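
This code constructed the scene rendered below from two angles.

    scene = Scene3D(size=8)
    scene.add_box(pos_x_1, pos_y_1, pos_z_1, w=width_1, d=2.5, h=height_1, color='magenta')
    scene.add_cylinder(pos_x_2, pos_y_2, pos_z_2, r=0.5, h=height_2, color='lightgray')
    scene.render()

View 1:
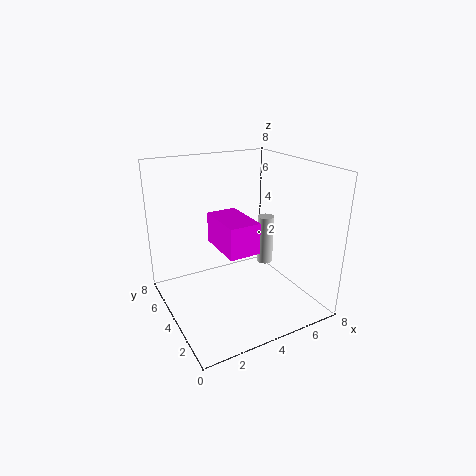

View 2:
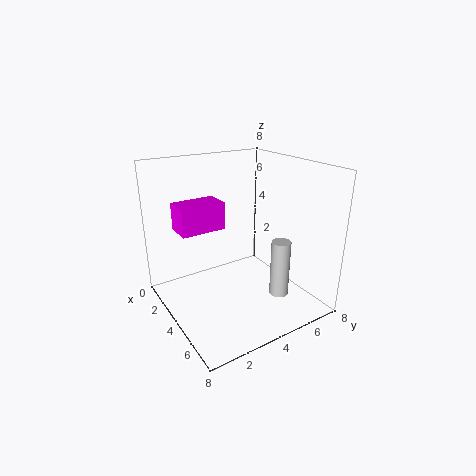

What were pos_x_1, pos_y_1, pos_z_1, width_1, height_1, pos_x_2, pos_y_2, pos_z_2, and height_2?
pos_x_1 = 2, pos_y_1 = 1, pos_z_1 = 4.5, width_1 = 1.5, height_1 = 1.5, pos_x_2 = 6.5, pos_y_2 = 5, pos_z_2 = 1.5, height_2 = 3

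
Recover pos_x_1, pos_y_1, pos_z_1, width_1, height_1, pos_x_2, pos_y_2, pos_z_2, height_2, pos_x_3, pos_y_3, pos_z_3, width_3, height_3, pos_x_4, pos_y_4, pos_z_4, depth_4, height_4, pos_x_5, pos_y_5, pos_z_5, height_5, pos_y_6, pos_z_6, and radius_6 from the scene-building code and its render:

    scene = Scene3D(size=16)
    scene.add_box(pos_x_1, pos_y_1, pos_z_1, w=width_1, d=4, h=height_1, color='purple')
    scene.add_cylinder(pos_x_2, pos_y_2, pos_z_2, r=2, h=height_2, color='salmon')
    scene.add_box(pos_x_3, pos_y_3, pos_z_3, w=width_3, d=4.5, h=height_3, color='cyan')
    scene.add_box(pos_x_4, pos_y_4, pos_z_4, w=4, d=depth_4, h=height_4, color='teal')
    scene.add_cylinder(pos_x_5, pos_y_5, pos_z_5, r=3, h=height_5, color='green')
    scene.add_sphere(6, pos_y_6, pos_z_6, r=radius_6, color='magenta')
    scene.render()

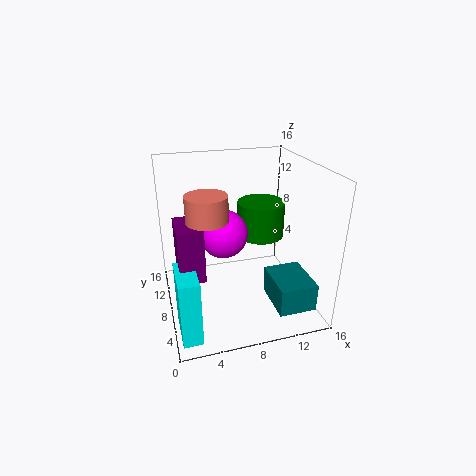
pos_x_1 = 1; pos_y_1 = 3.5; pos_z_1 = 6; width_1 = 2.5; height_1 = 5.5; pos_x_2 = 4; pos_y_2 = 4.5; pos_z_2 = 12; height_2 = 2.5; pos_x_3 = 0.5; pos_y_3 = 1; pos_z_3 = 0.5; width_3 = 2; height_3 = 7; pos_x_4 = 10.5; pos_y_4 = 1; pos_z_4 = 2; depth_4 = 5; height_4 = 3; pos_x_5 = 12.5; pos_y_5 = 13; pos_z_5 = 5.5; height_5 = 4.5; pos_y_6 = 6.5; pos_z_6 = 9.5; radius_6 = 2.5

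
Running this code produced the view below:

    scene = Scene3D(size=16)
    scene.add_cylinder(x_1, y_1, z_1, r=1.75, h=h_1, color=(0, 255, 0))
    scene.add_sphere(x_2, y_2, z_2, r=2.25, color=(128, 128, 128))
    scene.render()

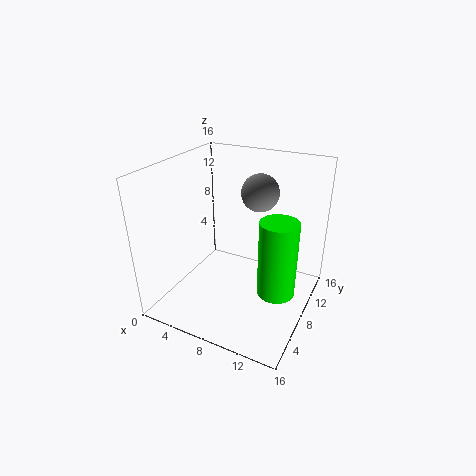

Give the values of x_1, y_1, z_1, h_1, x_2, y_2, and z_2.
x_1 = 14.25; y_1 = 3.5; z_1 = 6; h_1 = 7.25; x_2 = 8.5; y_2 = 12.75; z_2 = 11.75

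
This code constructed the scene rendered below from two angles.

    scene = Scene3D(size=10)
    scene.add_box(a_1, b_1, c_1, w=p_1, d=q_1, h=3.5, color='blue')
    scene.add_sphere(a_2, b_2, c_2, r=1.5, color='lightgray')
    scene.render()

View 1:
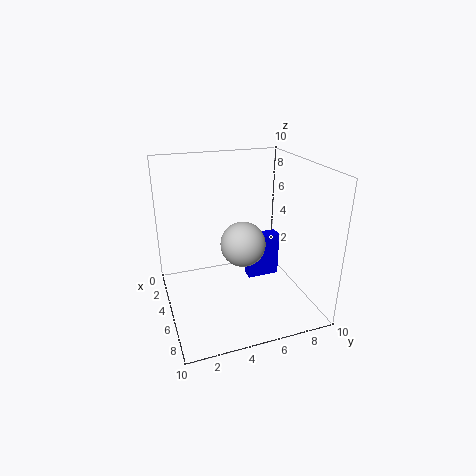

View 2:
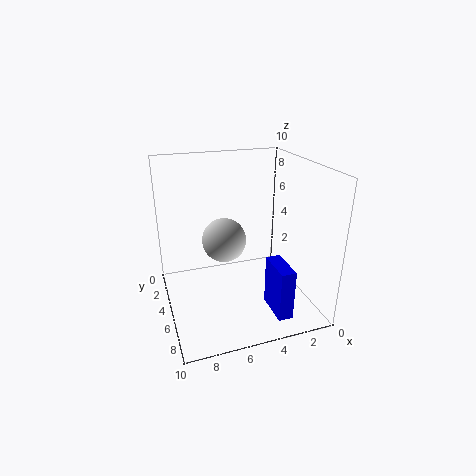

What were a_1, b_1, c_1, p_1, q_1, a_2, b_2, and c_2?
a_1 = 2.5; b_1 = 6.5; c_1 = 0.5; p_1 = 1; q_1 = 2.5; a_2 = 6; b_2 = 5; c_2 = 5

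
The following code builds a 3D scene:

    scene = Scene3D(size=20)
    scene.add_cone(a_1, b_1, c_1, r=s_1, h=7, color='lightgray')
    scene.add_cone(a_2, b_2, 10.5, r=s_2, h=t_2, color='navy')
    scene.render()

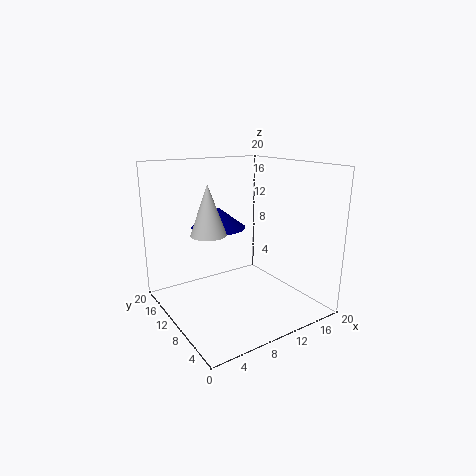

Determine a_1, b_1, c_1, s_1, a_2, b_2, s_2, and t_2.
a_1 = 6.5, b_1 = 12, c_1 = 10.5, s_1 = 2.5, a_2 = 9.5, b_2 = 14.5, s_2 = 4, t_2 = 3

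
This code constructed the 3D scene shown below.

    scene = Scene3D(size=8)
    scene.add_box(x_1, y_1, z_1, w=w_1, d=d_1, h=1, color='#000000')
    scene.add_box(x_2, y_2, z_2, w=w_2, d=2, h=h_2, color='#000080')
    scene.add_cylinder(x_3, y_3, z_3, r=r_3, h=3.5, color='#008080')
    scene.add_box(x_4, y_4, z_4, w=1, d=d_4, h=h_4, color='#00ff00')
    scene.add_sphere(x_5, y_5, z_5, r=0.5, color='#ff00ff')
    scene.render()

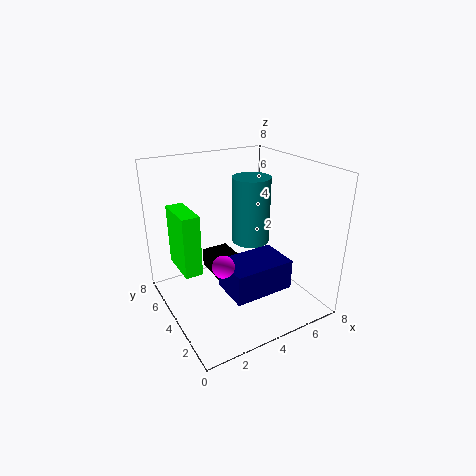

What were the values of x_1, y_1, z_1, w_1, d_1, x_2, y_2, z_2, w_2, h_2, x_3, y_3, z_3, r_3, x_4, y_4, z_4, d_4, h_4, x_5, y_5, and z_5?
x_1 = 2.5
y_1 = 3
z_1 = 2
w_1 = 1.5
d_1 = 2.5
x_2 = 2
y_2 = 0.5
z_2 = 2.5
w_2 = 3
h_2 = 1.5
x_3 = 4.5
y_3 = 3.5
z_3 = 4
r_3 = 1
x_4 = 1
y_4 = 4.5
z_4 = 2
d_4 = 2.5
h_4 = 3.5
x_5 = 1.5
y_5 = 1
z_5 = 4.5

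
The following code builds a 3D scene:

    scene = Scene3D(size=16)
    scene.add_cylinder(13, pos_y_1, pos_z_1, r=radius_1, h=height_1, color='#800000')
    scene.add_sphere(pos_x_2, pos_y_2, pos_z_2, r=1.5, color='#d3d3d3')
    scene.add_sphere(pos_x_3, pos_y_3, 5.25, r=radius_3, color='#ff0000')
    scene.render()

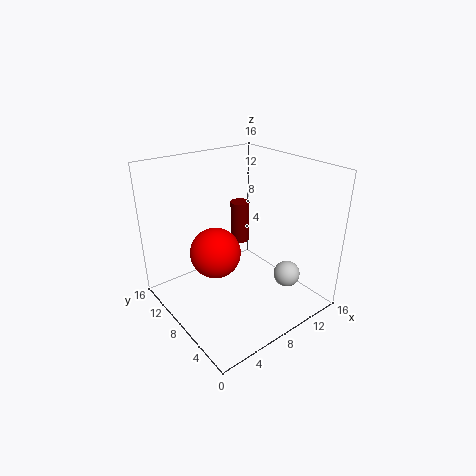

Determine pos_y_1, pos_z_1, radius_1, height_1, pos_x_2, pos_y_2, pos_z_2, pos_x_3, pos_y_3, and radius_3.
pos_y_1 = 14, pos_z_1 = 3.75, radius_1 = 1.25, height_1 = 5.5, pos_x_2 = 12.25, pos_y_2 = 4.25, pos_z_2 = 3.5, pos_x_3 = 6.75, pos_y_3 = 10.75, radius_3 = 3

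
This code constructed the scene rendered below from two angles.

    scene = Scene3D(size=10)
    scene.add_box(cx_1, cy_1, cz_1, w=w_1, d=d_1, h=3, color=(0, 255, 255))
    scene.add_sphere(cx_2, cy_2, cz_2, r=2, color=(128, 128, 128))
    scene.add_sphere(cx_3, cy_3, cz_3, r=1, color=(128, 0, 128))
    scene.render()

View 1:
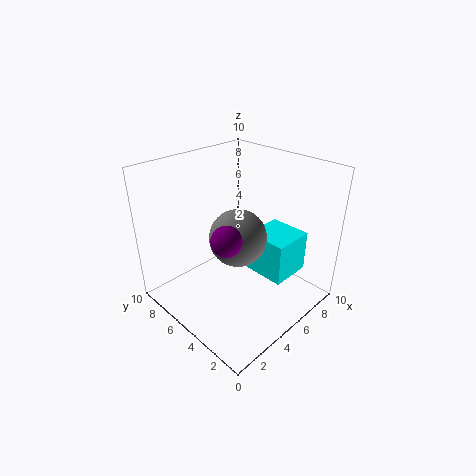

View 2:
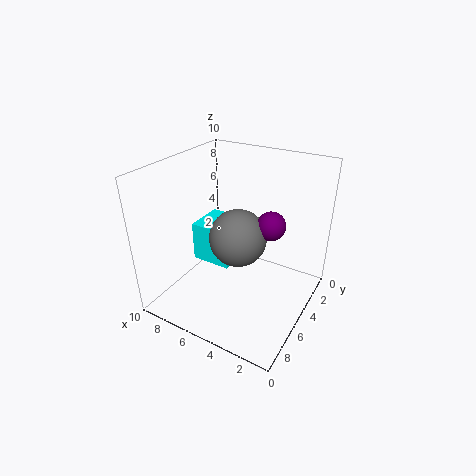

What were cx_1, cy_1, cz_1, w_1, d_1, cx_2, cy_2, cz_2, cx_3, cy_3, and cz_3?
cx_1 = 6
cy_1 = 2
cz_1 = 2
w_1 = 3
d_1 = 3
cx_2 = 5
cy_2 = 5
cz_2 = 5
cx_3 = 3
cy_3 = 4
cz_3 = 6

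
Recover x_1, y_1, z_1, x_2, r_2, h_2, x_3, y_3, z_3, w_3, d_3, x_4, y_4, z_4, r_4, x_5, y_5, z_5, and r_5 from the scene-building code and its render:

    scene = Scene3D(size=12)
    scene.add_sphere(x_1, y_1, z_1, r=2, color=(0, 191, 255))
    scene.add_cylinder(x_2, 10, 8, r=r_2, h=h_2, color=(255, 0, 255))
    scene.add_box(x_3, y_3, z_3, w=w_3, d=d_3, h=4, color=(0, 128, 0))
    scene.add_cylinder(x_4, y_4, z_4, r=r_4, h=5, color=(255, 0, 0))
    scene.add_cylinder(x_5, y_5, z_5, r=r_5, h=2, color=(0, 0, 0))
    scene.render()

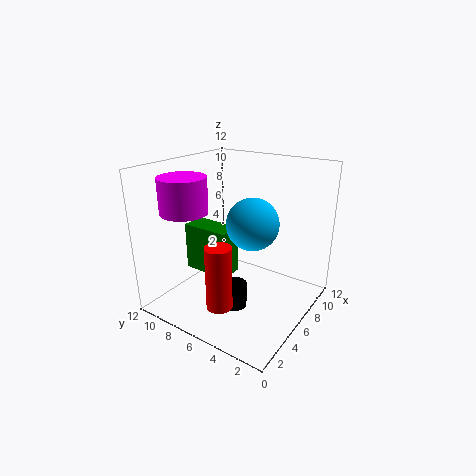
x_1 = 5
y_1 = 4
z_1 = 8
x_2 = 4
r_2 = 2
h_2 = 3
x_3 = 4
y_3 = 6
z_3 = 3
w_3 = 2
d_3 = 4
x_4 = 2
y_4 = 5
z_4 = 2
r_4 = 1
x_5 = 4
y_5 = 5
z_5 = 1
r_5 = 1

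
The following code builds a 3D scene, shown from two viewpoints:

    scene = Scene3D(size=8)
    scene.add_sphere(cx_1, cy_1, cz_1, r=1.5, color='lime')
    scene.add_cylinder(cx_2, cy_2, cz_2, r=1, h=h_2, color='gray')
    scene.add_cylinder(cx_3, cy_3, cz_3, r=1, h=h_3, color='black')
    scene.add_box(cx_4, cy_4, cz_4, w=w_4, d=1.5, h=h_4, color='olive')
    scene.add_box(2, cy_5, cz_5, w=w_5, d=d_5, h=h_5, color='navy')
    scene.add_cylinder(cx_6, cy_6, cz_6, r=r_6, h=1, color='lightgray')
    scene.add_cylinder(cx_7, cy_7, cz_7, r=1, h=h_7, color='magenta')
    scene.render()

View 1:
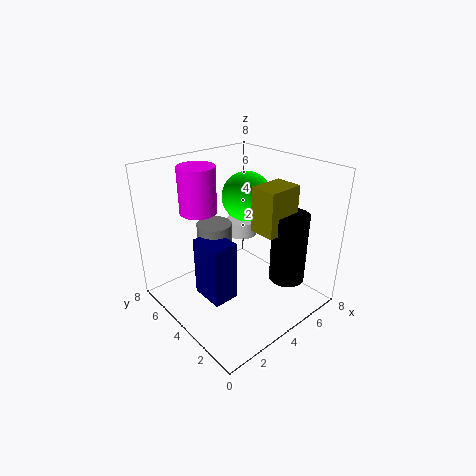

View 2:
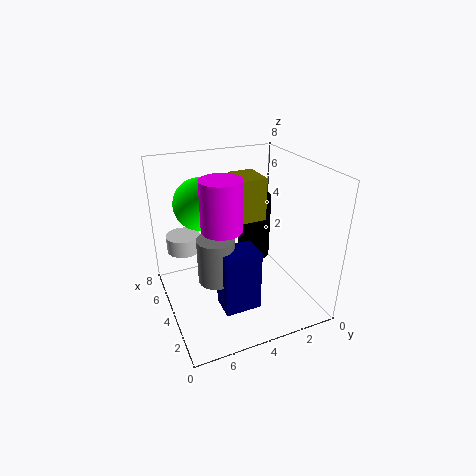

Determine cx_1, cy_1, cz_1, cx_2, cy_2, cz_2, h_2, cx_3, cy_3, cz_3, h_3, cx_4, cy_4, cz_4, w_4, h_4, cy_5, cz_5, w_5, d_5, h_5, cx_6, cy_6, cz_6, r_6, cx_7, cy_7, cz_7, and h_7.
cx_1 = 6, cy_1 = 5.5, cz_1 = 5.5, cx_2 = 3.5, cy_2 = 5.5, cz_2 = 2, h_2 = 2.5, cx_3 = 6, cy_3 = 2, cz_3 = 1.5, h_3 = 4, cx_4 = 4.5, cy_4 = 2, cz_4 = 4.5, w_4 = 2, h_4 = 2.5, cy_5 = 3.5, cz_5 = 0.5, w_5 = 1.5, d_5 = 2, h_5 = 3.5, cx_6 = 6.5, cy_6 = 6.5, cz_6 = 2.5, r_6 = 1, cx_7 = 2.5, cy_7 = 5.5, cz_7 = 5.5, h_7 = 2.5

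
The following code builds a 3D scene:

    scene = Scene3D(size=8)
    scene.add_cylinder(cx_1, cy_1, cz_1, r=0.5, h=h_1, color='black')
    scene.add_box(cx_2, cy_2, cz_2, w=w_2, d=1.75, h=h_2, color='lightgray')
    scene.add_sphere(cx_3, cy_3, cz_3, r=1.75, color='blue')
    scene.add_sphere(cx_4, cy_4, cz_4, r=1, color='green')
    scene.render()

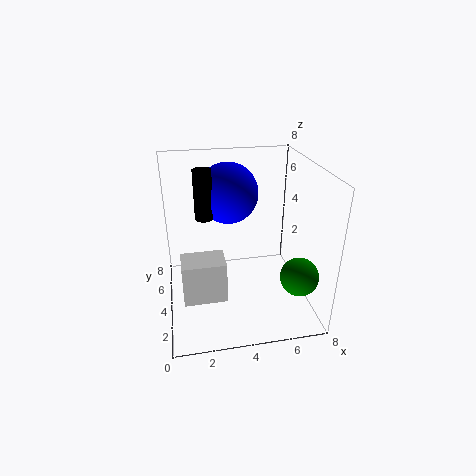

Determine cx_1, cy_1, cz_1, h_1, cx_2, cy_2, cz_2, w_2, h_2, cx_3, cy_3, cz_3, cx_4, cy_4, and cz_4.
cx_1 = 2.25; cy_1 = 4.75; cz_1 = 5; h_1 = 2.75; cx_2 = 0.75; cy_2 = 3.25; cz_2 = 0.25; w_2 = 2.5; h_2 = 2.5; cx_3 = 3.75; cy_3 = 5.75; cz_3 = 6; cx_4 = 6.75; cy_4 = 1.5; cz_4 = 2.75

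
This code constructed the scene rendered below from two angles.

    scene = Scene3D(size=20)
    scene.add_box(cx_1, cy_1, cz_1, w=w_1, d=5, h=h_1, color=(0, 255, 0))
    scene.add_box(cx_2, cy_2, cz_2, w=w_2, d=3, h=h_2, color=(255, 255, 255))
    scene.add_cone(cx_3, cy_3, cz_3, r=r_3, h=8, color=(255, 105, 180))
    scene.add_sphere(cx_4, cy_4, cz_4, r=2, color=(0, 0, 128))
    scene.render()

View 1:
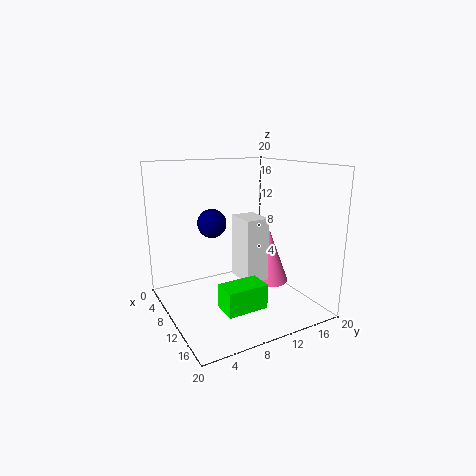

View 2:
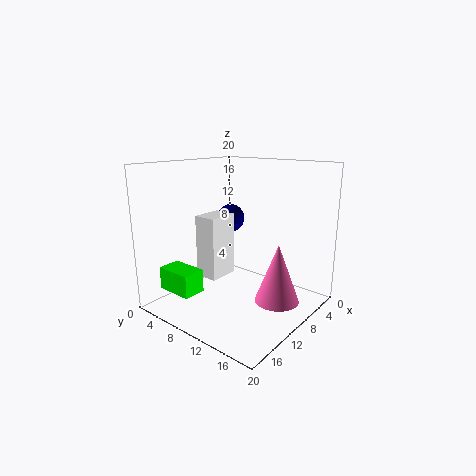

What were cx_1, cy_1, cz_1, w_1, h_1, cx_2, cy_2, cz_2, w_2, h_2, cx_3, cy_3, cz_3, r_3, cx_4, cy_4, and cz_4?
cx_1 = 16; cy_1 = 4; cz_1 = 4; w_1 = 3; h_1 = 3; cx_2 = 12; cy_2 = 8; cz_2 = 6; w_2 = 4; h_2 = 8; cx_3 = 9; cy_3 = 16; cz_3 = 2; r_3 = 3; cx_4 = 8; cy_4 = 7; cz_4 = 12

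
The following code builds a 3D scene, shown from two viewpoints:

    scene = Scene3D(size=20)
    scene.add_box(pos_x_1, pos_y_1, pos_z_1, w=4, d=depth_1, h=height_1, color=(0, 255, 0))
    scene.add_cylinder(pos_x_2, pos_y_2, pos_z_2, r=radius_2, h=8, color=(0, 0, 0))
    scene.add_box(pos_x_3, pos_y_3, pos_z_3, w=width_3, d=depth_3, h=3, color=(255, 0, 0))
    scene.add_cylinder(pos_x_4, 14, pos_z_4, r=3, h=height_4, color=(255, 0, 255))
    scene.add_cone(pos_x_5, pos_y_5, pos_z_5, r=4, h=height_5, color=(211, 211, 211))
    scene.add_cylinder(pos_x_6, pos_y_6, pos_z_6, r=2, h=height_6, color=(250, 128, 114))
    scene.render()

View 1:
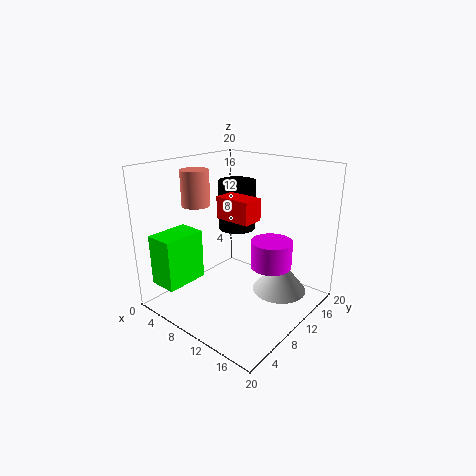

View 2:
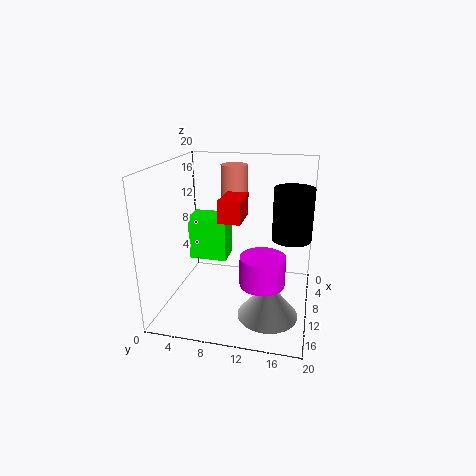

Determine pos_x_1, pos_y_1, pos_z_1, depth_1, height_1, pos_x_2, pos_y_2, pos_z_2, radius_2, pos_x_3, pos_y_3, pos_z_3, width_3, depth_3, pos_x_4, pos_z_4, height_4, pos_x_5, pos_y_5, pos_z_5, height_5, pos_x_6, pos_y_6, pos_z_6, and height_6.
pos_x_1 = 2; pos_y_1 = 1; pos_z_1 = 4; depth_1 = 6; height_1 = 7; pos_x_2 = 4; pos_y_2 = 17; pos_z_2 = 8; radius_2 = 3; pos_x_3 = 8; pos_y_3 = 8; pos_z_3 = 13; width_3 = 5; depth_3 = 3; pos_x_4 = 13; pos_z_4 = 5; height_4 = 4; pos_x_5 = 14; pos_y_5 = 15; pos_z_5 = 1; height_5 = 5; pos_x_6 = 4; pos_y_6 = 8; pos_z_6 = 14; height_6 = 5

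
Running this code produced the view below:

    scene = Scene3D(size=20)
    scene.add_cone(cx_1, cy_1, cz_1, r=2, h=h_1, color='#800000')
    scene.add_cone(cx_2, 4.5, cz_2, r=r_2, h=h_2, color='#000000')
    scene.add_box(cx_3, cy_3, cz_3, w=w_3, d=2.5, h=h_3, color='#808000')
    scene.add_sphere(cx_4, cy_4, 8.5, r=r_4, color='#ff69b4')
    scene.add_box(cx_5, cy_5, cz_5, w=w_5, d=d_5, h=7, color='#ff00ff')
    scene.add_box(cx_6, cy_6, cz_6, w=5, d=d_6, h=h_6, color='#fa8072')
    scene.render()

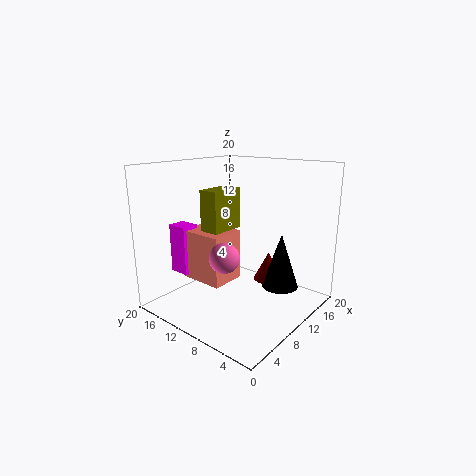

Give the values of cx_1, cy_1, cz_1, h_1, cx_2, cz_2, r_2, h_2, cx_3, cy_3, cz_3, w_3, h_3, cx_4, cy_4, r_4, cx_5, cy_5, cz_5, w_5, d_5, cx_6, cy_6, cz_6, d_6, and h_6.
cx_1 = 12.5
cy_1 = 6.5
cz_1 = 4
h_1 = 4
cx_2 = 12.5
cz_2 = 3.5
r_2 = 2.5
h_2 = 7.5
cx_3 = 3.5
cy_3 = 8
cz_3 = 12.5
w_3 = 4.5
h_3 = 5
cx_4 = 6
cy_4 = 9
r_4 = 2
cx_5 = 5
cy_5 = 15.5
cz_5 = 4.5
w_5 = 2.5
d_5 = 3
cx_6 = 5.5
cy_6 = 10
cz_6 = 4
d_6 = 6.5
h_6 = 7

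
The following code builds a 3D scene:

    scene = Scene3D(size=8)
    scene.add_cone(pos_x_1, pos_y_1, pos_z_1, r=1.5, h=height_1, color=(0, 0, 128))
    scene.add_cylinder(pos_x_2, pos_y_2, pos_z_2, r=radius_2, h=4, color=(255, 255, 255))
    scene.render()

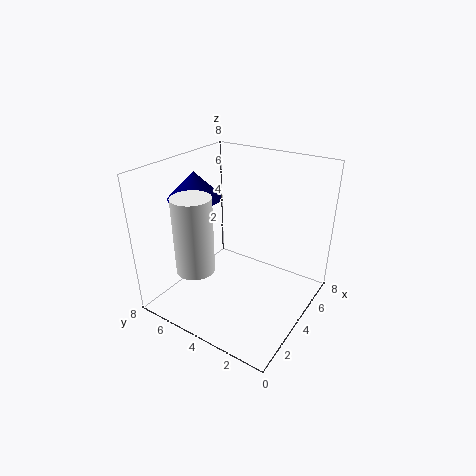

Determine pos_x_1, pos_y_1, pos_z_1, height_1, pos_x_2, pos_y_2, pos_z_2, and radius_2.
pos_x_1 = 3.5, pos_y_1 = 6.5, pos_z_1 = 6, height_1 = 1.5, pos_x_2 = 1.5, pos_y_2 = 5, pos_z_2 = 3, radius_2 = 1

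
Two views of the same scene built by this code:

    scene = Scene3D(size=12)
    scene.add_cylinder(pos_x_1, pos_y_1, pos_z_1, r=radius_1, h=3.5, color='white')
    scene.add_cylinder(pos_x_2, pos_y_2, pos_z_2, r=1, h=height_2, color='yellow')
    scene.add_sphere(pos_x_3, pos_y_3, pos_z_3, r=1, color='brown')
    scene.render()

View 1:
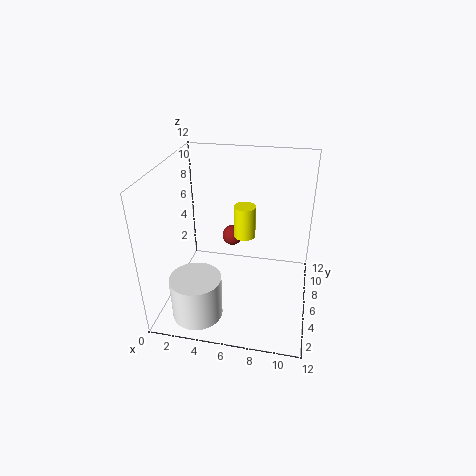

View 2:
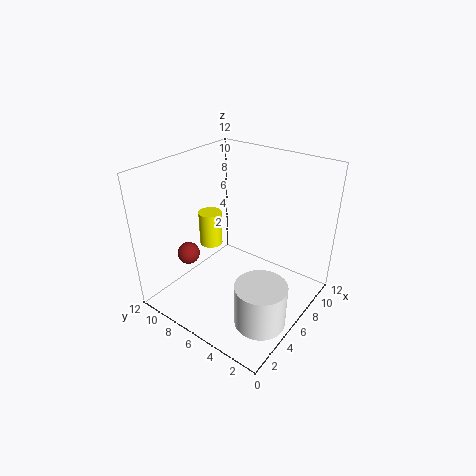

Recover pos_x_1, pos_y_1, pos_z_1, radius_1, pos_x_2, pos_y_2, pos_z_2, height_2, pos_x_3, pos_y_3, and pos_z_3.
pos_x_1 = 3.5, pos_y_1 = 2, pos_z_1 = 1, radius_1 = 2, pos_x_2 = 6, pos_y_2 = 9, pos_z_2 = 4.5, height_2 = 3, pos_x_3 = 4.5, pos_y_3 = 10.5, pos_z_3 = 3.5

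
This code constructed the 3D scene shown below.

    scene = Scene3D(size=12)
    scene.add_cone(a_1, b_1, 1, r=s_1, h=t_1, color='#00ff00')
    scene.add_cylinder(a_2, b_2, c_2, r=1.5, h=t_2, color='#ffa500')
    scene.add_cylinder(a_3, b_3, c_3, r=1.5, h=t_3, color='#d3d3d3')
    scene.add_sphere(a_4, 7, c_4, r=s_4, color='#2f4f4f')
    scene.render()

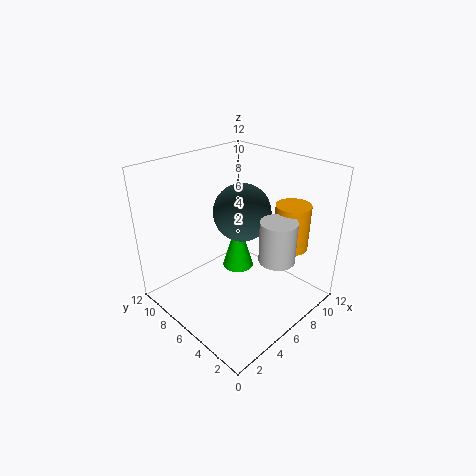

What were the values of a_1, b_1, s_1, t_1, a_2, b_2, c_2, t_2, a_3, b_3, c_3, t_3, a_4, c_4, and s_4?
a_1 = 8.5; b_1 = 8.5; s_1 = 1.5; t_1 = 5; a_2 = 10; b_2 = 3.5; c_2 = 4.5; t_2 = 4; a_3 = 7.5; b_3 = 3; c_3 = 4.5; t_3 = 3.5; a_4 = 7.5; c_4 = 7.5; s_4 = 2.5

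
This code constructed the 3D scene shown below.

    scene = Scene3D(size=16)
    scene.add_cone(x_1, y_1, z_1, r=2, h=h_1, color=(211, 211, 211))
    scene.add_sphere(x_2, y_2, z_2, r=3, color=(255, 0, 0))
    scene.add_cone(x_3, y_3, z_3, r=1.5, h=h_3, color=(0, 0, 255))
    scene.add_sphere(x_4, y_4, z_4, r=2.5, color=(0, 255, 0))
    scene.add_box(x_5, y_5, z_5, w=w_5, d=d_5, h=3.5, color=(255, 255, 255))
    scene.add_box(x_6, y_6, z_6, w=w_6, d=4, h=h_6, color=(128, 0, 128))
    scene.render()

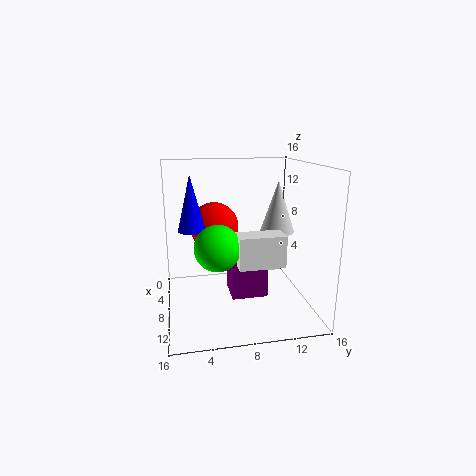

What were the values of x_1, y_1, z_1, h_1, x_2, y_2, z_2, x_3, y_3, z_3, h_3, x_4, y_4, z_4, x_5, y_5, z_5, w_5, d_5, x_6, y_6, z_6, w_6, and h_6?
x_1 = 6.5; y_1 = 13; z_1 = 8; h_1 = 6; x_2 = 3; y_2 = 6; z_2 = 8; x_3 = 7.5; y_3 = 3; z_3 = 9; h_3 = 6; x_4 = 9.5; y_4 = 5.5; z_4 = 7.5; x_5 = 9; y_5 = 7.5; z_5 = 5.5; w_5 = 2.5; d_5 = 5; x_6 = 6; y_6 = 7; z_6 = 1.5; w_6 = 4; h_6 = 4.5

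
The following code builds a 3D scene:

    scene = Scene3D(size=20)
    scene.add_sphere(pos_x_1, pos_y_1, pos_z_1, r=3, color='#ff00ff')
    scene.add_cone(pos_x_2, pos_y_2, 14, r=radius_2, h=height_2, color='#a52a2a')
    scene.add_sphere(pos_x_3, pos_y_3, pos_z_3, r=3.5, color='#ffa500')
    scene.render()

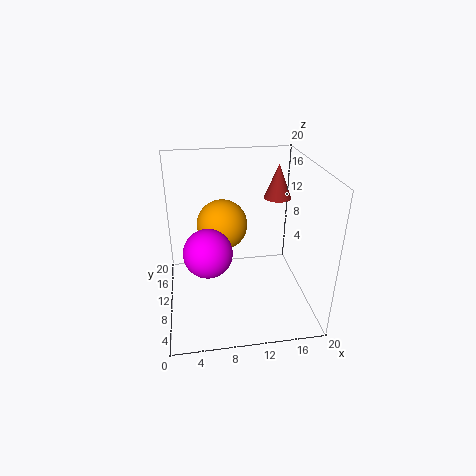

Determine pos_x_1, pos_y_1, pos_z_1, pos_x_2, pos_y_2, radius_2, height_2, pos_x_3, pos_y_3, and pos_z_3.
pos_x_1 = 5.5, pos_y_1 = 5, pos_z_1 = 11, pos_x_2 = 16.5, pos_y_2 = 14, radius_2 = 2, height_2 = 5, pos_x_3 = 8, pos_y_3 = 11.5, pos_z_3 = 11.5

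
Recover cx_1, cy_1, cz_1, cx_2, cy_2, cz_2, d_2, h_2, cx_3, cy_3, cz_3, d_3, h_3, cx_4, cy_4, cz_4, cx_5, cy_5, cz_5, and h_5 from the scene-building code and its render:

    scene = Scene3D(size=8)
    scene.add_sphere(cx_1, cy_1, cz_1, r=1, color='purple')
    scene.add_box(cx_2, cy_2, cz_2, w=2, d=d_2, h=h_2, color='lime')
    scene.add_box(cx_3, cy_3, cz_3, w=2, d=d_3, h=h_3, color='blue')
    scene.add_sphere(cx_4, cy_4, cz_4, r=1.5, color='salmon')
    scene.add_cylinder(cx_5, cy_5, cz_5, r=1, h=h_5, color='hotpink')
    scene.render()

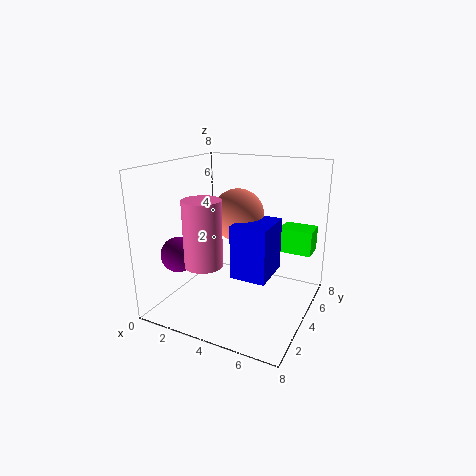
cx_1 = 1
cy_1 = 2.5
cz_1 = 3
cx_2 = 5.5
cy_2 = 6.5
cz_2 = 2.5
d_2 = 1.5
h_2 = 1.5
cx_3 = 4
cy_3 = 3
cz_3 = 2
d_3 = 2.5
h_3 = 3
cx_4 = 3.5
cy_4 = 5
cz_4 = 5
cx_5 = 3
cy_5 = 2
cz_5 = 3
h_5 = 3.5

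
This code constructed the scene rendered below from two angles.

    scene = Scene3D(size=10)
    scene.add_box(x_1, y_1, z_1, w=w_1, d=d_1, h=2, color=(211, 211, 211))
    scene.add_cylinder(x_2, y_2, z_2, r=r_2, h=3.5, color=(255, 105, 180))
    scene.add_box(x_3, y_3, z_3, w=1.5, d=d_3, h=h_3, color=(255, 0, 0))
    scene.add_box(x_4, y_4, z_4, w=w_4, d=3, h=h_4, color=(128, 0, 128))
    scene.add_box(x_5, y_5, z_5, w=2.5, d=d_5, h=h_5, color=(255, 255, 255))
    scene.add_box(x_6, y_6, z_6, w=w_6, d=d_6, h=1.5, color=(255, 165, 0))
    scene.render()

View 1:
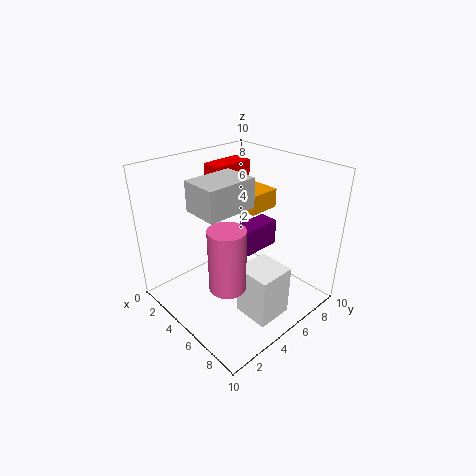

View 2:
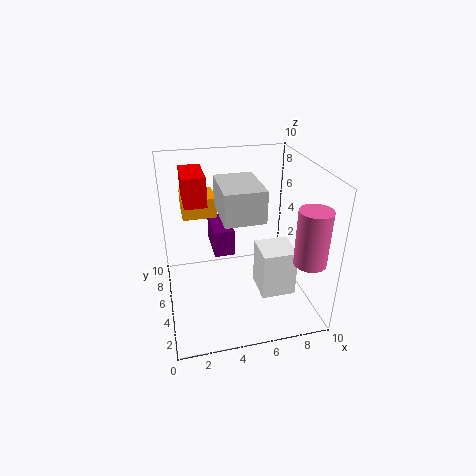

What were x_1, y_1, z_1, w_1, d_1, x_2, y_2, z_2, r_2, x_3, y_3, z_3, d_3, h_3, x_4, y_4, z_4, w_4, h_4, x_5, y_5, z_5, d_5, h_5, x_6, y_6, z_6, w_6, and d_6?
x_1 = 3.5; y_1 = 2; z_1 = 7.5; w_1 = 2.5; d_1 = 3.5; x_2 = 8.5; y_2 = 1; z_2 = 5; r_2 = 1; x_3 = 1.5; y_3 = 5; z_3 = 7.5; d_3 = 3; h_3 = 2; x_4 = 3.5; y_4 = 6; z_4 = 3; w_4 = 1.5; h_4 = 2; x_5 = 6.5; y_5 = 3.5; z_5 = 0.5; d_5 = 2.5; h_5 = 3.5; x_6 = 1.5; y_6 = 7.5; z_6 = 5.5; w_6 = 2.5; d_6 = 2.5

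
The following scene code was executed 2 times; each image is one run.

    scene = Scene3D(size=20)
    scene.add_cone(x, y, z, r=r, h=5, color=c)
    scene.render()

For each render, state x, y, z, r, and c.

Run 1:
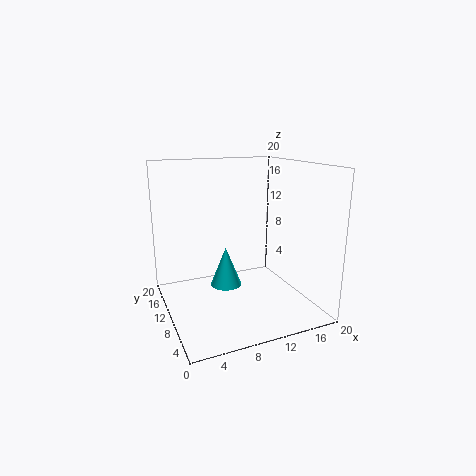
x = 7; y = 7; z = 5; r = 2; c = 'cyan'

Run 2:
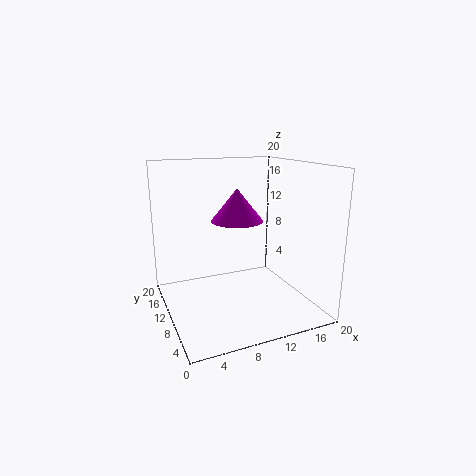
x = 12; y = 15; z = 11; r = 4; c = 'magenta'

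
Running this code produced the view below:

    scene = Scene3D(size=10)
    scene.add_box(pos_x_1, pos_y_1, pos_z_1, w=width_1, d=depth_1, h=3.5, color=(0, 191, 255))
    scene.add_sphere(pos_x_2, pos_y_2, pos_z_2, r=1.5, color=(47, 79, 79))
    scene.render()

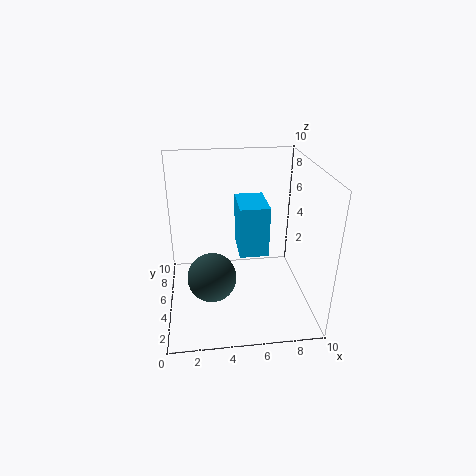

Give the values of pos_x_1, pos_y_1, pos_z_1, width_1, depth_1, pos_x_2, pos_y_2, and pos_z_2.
pos_x_1 = 5; pos_y_1 = 4; pos_z_1 = 4; width_1 = 2; depth_1 = 3; pos_x_2 = 3; pos_y_2 = 2; pos_z_2 = 4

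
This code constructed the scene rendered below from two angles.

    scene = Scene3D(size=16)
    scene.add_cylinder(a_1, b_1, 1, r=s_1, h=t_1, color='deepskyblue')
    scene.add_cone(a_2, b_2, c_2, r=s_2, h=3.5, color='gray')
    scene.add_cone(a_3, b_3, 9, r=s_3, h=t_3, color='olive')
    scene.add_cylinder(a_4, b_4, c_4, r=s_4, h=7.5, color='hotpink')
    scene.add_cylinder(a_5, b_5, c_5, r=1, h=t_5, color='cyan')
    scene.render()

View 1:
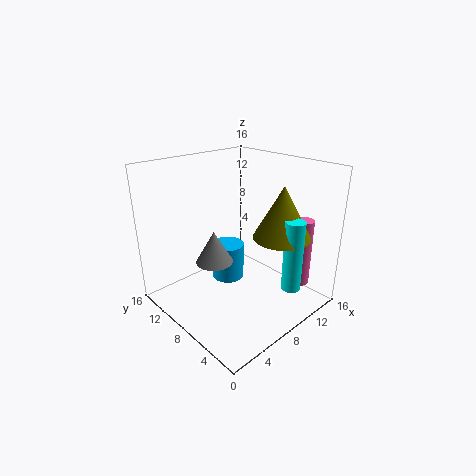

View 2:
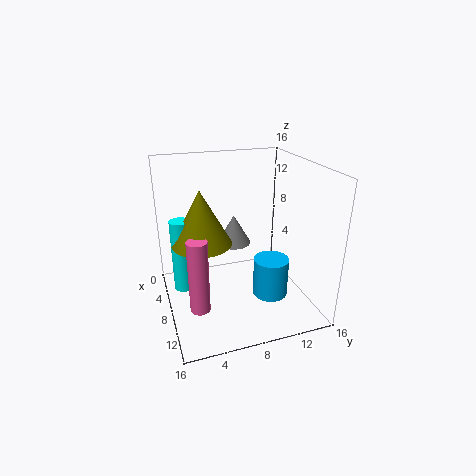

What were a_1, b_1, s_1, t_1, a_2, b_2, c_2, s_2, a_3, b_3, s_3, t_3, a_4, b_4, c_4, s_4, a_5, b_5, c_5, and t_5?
a_1 = 9.5
b_1 = 11.5
s_1 = 2
t_1 = 4.5
a_2 = 5
b_2 = 8.5
c_2 = 6
s_2 = 2
a_3 = 10
b_3 = 3.5
s_3 = 3
t_3 = 5.5
a_4 = 12.5
b_4 = 2.5
c_4 = 3
s_4 = 1
a_5 = 9.5
b_5 = 1.5
c_5 = 4
t_5 = 7.5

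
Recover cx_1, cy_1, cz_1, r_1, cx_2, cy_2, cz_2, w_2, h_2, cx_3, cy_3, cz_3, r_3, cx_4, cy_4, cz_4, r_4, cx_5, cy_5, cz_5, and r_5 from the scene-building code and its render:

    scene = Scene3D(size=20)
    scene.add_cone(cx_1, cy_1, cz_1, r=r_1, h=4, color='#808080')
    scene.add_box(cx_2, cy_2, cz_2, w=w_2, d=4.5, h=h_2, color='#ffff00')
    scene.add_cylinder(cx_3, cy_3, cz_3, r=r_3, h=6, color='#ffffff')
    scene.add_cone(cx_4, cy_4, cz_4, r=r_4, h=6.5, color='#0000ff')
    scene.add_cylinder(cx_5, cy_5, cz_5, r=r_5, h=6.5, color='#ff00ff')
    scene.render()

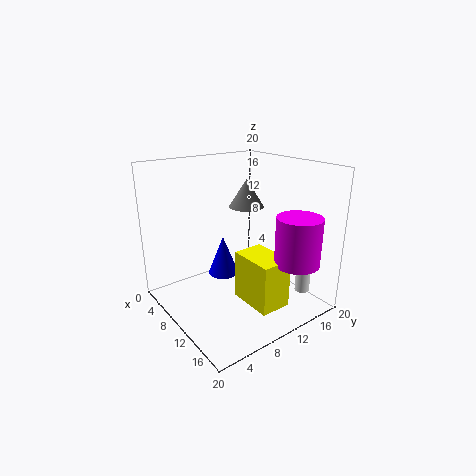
cx_1 = 8
cy_1 = 13
cz_1 = 13.5
r_1 = 2.5
cx_2 = 10
cy_2 = 9.5
cz_2 = 1
w_2 = 6.5
h_2 = 7
cx_3 = 17
cy_3 = 16
cz_3 = 3
r_3 = 1
cx_4 = 2.5
cy_4 = 12.5
cz_4 = 0.5
r_4 = 2.5
cx_5 = 17
cy_5 = 14.5
cz_5 = 7.5
r_5 = 3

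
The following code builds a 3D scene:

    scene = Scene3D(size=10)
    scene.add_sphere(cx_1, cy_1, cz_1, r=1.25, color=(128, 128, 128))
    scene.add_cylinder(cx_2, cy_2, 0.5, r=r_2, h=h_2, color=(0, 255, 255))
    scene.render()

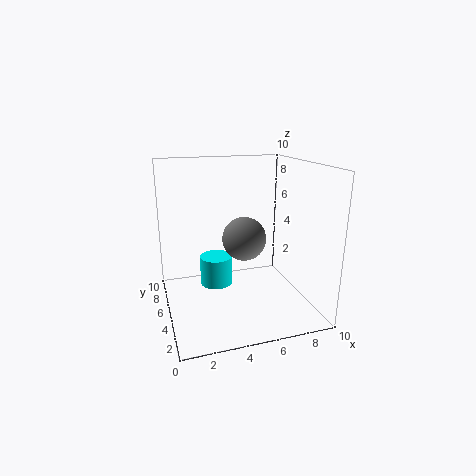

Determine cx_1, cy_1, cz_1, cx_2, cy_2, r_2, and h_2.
cx_1 = 4.25; cy_1 = 1.5; cz_1 = 6.25; cx_2 = 4; cy_2 = 7.5; r_2 = 1.25; h_2 = 2.25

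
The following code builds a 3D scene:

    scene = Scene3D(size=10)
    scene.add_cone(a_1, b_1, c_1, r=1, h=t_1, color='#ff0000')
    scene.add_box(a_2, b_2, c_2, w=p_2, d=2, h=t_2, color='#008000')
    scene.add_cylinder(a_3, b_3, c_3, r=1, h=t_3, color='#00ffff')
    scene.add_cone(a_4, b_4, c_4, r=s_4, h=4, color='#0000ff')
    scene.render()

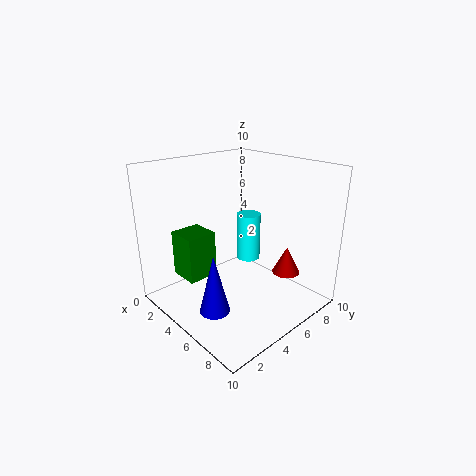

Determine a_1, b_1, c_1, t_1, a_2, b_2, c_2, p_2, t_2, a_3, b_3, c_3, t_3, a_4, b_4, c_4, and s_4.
a_1 = 7
b_1 = 8
c_1 = 2
t_1 = 2
a_2 = 3
b_2 = 1
c_2 = 3
p_2 = 2
t_2 = 3
a_3 = 2
b_3 = 9
c_3 = 1
t_3 = 4
a_4 = 6
b_4 = 2
c_4 = 1
s_4 = 1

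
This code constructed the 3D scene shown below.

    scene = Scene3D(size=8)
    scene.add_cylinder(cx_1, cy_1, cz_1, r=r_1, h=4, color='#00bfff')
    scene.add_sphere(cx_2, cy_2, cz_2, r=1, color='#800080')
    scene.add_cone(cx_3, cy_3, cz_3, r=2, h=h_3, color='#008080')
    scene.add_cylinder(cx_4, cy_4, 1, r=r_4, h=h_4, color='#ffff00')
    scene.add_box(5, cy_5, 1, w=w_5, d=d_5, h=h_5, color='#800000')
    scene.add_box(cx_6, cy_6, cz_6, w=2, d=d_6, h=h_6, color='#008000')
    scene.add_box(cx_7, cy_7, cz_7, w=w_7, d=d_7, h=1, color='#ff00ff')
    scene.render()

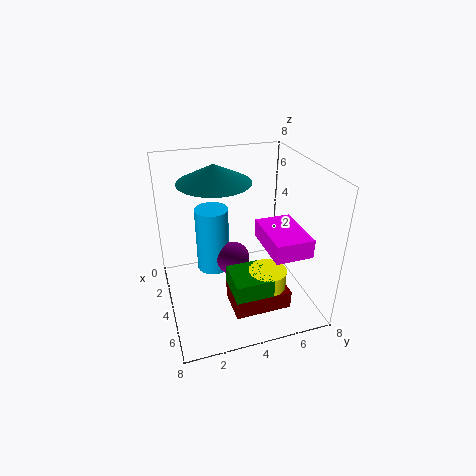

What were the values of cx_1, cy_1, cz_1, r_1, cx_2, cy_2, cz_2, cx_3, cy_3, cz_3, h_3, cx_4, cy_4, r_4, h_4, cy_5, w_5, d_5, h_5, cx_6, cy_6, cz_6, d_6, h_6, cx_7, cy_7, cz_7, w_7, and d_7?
cx_1 = 2; cy_1 = 3; cz_1 = 1; r_1 = 1; cx_2 = 3; cy_2 = 4; cz_2 = 2; cx_3 = 3; cy_3 = 3; cz_3 = 7; h_3 = 1; cx_4 = 6; cy_4 = 5; r_4 = 1; h_4 = 2; cy_5 = 3; w_5 = 2; d_5 = 3; h_5 = 1; cx_6 = 5; cy_6 = 3; cz_6 = 2; d_6 = 2; h_6 = 1; cx_7 = 4; cy_7 = 5; cz_7 = 4; w_7 = 3; d_7 = 2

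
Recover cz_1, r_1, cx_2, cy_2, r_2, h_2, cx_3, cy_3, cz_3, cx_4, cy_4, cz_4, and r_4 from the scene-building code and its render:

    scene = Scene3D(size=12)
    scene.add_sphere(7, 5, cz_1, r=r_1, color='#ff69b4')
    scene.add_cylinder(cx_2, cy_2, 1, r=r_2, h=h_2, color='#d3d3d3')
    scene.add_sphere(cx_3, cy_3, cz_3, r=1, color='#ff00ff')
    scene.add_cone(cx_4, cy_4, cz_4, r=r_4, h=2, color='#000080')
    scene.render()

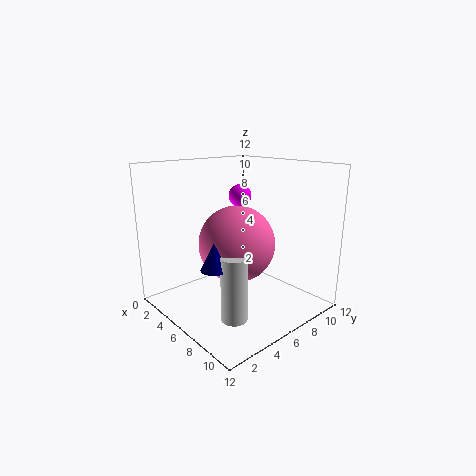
cz_1 = 6
r_1 = 3
cx_2 = 9
cy_2 = 3
r_2 = 1
h_2 = 5
cx_3 = 4
cy_3 = 8
cz_3 = 9
cx_4 = 8
cy_4 = 2
cz_4 = 5
r_4 = 1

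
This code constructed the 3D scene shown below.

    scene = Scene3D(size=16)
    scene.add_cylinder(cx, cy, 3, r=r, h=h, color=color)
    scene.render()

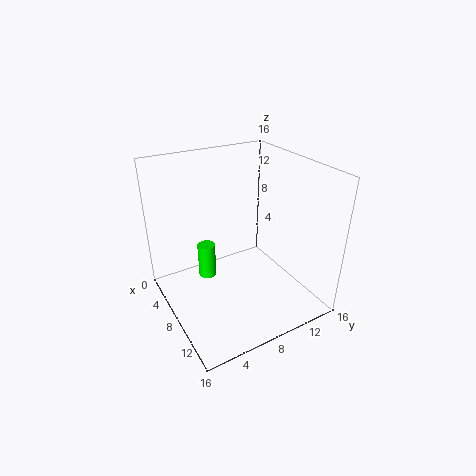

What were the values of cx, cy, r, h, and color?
cx = 6
cy = 5
r = 1
h = 4
color = 'lime'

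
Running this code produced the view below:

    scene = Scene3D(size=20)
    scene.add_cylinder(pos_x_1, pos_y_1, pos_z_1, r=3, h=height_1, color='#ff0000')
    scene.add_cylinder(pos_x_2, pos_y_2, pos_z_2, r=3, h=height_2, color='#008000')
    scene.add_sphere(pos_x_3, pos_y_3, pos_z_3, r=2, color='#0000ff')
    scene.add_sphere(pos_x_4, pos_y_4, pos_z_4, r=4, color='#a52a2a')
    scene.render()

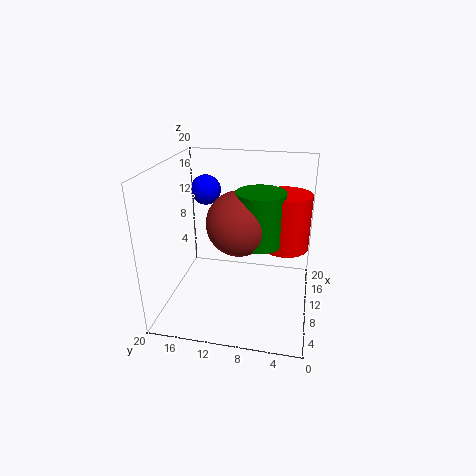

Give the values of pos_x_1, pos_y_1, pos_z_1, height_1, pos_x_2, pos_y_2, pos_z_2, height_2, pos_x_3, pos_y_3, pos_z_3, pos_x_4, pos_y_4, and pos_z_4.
pos_x_1 = 8, pos_y_1 = 3.5, pos_z_1 = 10.5, height_1 = 7, pos_x_2 = 6.5, pos_y_2 = 6.5, pos_z_2 = 11.5, height_2 = 6.5, pos_x_3 = 10.5, pos_y_3 = 14.5, pos_z_3 = 16.5, pos_x_4 = 6, pos_y_4 = 9, pos_z_4 = 14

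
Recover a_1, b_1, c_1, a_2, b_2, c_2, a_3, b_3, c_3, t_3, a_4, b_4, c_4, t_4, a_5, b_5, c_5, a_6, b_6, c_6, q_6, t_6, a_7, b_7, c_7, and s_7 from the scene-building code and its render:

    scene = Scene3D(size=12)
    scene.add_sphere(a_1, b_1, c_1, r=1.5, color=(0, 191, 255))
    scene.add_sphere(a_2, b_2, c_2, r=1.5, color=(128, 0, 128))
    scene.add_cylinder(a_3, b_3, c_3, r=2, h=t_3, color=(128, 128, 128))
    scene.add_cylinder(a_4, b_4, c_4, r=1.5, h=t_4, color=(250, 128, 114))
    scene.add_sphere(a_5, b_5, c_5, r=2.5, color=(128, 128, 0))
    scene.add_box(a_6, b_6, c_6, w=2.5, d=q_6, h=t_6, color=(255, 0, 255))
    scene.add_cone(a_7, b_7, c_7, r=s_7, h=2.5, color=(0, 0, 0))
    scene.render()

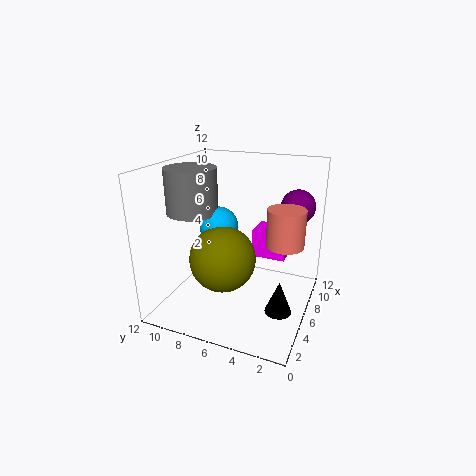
a_1 = 4.5
b_1 = 7
c_1 = 7.5
a_2 = 10
b_2 = 2
c_2 = 8
a_3 = 4
b_3 = 9
c_3 = 8.5
t_3 = 3.5
a_4 = 6
b_4 = 2
c_4 = 6
t_4 = 3
a_5 = 3
b_5 = 6
c_5 = 5.5
a_6 = 8
b_6 = 2.5
c_6 = 3.5
q_6 = 3
t_6 = 2.5
a_7 = 3
b_7 = 1.5
c_7 = 2
s_7 = 1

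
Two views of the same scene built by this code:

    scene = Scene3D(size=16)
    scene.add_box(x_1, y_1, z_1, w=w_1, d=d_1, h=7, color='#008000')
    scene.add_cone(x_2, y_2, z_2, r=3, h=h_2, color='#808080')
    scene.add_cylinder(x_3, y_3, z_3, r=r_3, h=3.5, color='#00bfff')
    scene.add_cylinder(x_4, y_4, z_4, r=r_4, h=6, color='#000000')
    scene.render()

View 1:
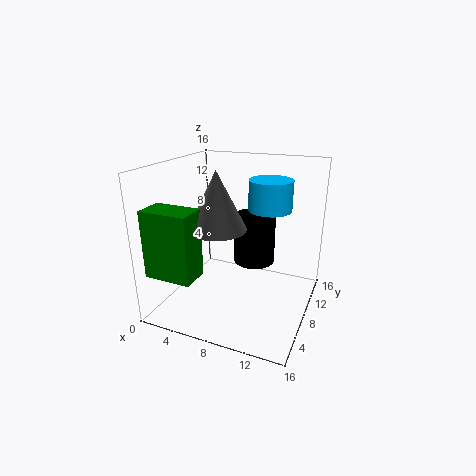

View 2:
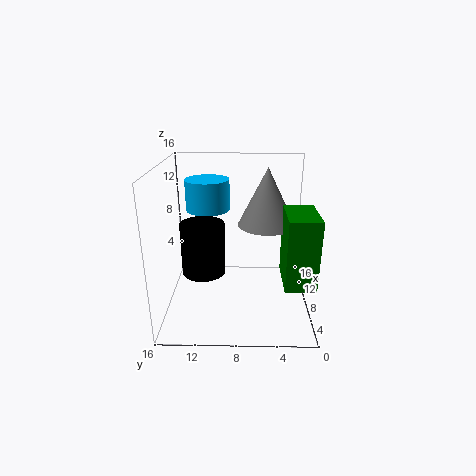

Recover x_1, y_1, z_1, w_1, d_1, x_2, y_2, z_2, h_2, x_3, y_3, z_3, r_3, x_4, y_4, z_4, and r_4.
x_1 = 1
y_1 = 0.5
z_1 = 5.5
w_1 = 5
d_1 = 3
x_2 = 7
y_2 = 5
z_2 = 10
h_2 = 6
x_3 = 10.5
y_3 = 11.5
z_3 = 10.5
r_3 = 2.5
x_4 = 8.5
y_4 = 12
z_4 = 3.5
r_4 = 2.5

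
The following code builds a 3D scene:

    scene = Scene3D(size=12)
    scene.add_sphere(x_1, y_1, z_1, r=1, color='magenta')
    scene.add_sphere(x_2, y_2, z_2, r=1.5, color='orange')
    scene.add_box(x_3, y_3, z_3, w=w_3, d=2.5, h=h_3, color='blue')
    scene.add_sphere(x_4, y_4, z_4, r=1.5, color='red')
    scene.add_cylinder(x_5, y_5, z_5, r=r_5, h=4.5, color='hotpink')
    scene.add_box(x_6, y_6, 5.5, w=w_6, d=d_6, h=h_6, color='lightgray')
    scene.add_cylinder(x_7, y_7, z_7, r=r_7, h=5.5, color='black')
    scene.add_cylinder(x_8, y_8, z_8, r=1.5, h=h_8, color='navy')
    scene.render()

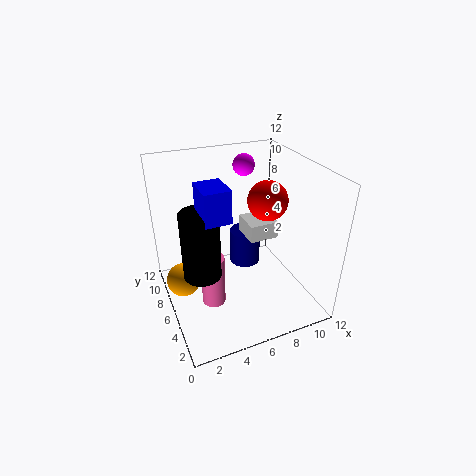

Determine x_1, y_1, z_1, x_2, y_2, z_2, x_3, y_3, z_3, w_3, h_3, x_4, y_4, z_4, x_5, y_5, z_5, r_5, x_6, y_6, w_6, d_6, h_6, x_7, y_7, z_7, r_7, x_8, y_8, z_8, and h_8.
x_1 = 8.5
y_1 = 10.5
z_1 = 10.5
x_2 = 1.5
y_2 = 8
z_2 = 1.5
x_3 = 2.5
y_3 = 3.5
z_3 = 9
w_3 = 2
h_3 = 2.5
x_4 = 7.5
y_4 = 4
z_4 = 10
x_5 = 3.5
y_5 = 5.5
z_5 = 0.5
r_5 = 1
x_6 = 7
y_6 = 5.5
w_6 = 2.5
d_6 = 2.5
h_6 = 1.5
x_7 = 2.5
y_7 = 5
z_7 = 4
r_7 = 1.5
x_8 = 8.5
y_8 = 10
z_8 = 0.5
h_8 = 3.5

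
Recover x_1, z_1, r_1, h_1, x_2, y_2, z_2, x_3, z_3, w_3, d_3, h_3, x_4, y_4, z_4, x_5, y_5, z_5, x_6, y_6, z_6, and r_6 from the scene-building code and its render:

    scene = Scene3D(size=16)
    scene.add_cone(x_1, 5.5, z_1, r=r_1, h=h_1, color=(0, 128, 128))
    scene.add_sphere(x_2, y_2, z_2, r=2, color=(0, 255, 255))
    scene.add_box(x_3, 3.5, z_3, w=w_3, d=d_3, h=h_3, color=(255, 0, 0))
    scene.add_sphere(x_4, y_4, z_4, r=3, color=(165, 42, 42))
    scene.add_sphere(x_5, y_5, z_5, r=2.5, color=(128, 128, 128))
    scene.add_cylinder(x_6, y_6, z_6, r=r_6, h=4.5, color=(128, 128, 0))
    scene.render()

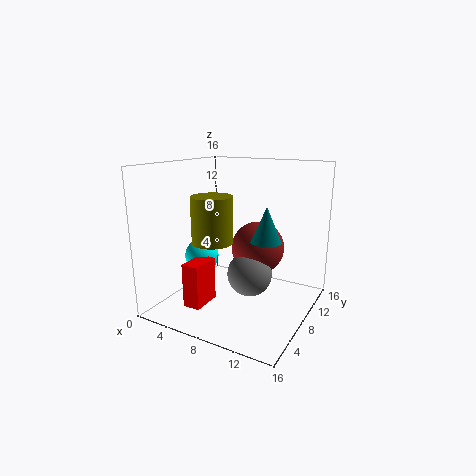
x_1 = 12.5, z_1 = 9, r_1 = 1.5, h_1 = 3.5, x_2 = 3, y_2 = 8, z_2 = 5, x_3 = 3.5, z_3 = 0.5, w_3 = 2, d_3 = 3.5, h_3 = 5, x_4 = 9.5, y_4 = 10, z_4 = 6.5, x_5 = 9.5, y_5 = 8, z_5 = 4, x_6 = 8, y_6 = 3, z_6 = 9, r_6 = 2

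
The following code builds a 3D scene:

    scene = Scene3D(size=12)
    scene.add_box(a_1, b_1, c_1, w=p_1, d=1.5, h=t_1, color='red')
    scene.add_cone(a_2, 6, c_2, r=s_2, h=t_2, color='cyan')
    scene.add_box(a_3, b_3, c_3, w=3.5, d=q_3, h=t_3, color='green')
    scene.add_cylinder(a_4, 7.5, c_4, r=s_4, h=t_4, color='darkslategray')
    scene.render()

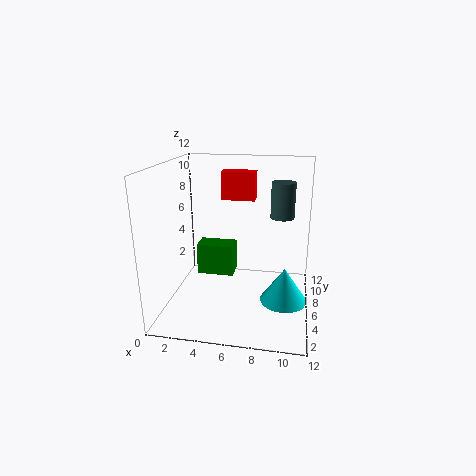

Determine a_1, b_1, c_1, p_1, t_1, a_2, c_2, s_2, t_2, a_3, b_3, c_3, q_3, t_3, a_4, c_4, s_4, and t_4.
a_1 = 4; b_1 = 8.5; c_1 = 8.5; p_1 = 3; t_1 = 2.5; a_2 = 10; c_2 = 0.5; s_2 = 2; t_2 = 3; a_3 = 1.5; b_3 = 8.5; c_3 = 1; q_3 = 2; t_3 = 3; a_4 = 9.5; c_4 = 7.5; s_4 = 1; t_4 = 3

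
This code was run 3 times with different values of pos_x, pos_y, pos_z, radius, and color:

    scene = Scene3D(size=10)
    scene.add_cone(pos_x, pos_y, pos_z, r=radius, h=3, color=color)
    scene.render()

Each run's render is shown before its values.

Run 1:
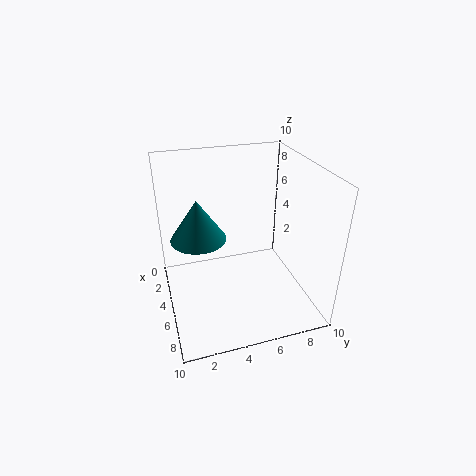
pos_x = 3.5
pos_y = 2.5
pos_z = 4.5
radius = 2
color = 'teal'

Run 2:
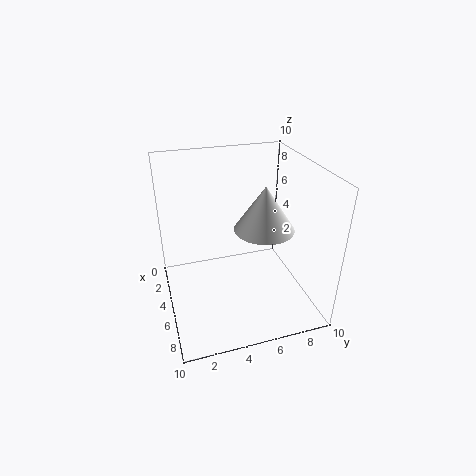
pos_x = 6
pos_y = 6.5
pos_z = 6
radius = 2
color = 'white'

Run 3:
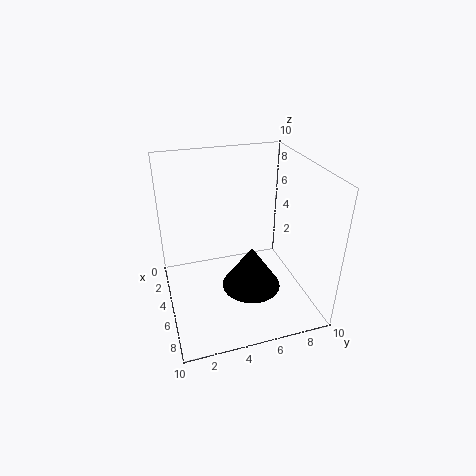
pos_x = 6.5
pos_y = 5.5
pos_z = 2
radius = 2
color = 'black'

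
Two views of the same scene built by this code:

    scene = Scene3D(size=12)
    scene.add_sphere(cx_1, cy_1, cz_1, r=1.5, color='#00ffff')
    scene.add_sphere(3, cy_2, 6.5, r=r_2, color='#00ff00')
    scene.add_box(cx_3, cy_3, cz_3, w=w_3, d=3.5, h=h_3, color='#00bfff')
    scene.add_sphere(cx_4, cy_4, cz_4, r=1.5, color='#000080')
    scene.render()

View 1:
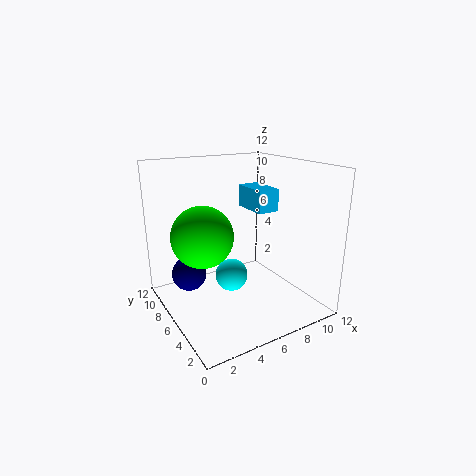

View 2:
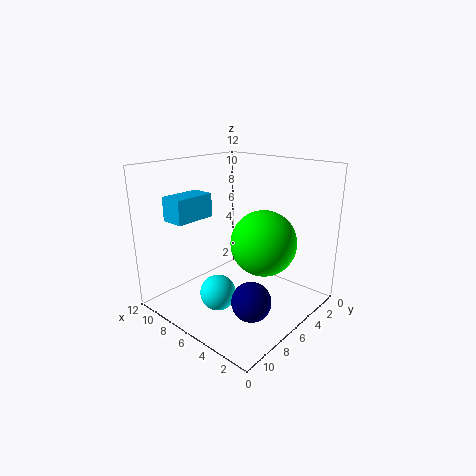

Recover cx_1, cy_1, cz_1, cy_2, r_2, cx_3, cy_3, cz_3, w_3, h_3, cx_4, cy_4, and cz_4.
cx_1 = 6.5
cy_1 = 8
cz_1 = 1.5
cy_2 = 6.5
r_2 = 2.5
cx_3 = 8.5
cy_3 = 6.5
cz_3 = 7.5
w_3 = 2
h_3 = 2
cx_4 = 2.5
cy_4 = 8.5
cz_4 = 2.5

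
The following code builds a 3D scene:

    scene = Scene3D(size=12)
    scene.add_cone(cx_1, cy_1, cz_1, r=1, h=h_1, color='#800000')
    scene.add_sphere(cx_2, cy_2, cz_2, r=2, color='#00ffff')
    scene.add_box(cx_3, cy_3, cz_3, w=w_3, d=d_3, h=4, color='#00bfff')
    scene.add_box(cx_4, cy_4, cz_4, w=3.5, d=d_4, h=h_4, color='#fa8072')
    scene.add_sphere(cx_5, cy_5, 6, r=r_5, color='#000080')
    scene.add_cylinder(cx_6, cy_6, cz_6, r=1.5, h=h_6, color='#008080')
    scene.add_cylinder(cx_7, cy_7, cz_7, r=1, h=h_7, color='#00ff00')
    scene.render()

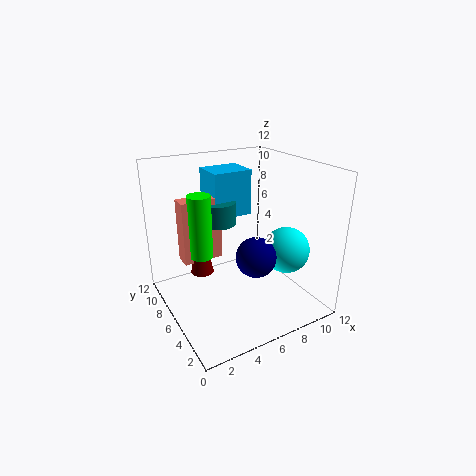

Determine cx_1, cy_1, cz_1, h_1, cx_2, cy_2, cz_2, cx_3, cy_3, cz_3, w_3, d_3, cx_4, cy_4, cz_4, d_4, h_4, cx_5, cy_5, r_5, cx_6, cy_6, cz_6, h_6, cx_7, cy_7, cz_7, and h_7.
cx_1 = 3.5
cy_1 = 8
cz_1 = 2.5
h_1 = 5
cx_2 = 10
cy_2 = 4.5
cz_2 = 4.5
cx_3 = 5
cy_3 = 8
cz_3 = 7
w_3 = 3.5
d_3 = 3
cx_4 = 2
cy_4 = 8
cz_4 = 3.5
d_4 = 1.5
h_4 = 5.5
cx_5 = 5.5
cy_5 = 2.5
r_5 = 1.5
cx_6 = 5.5
cy_6 = 8.5
cz_6 = 6.5
h_6 = 2
cx_7 = 3.5
cy_7 = 8
cz_7 = 4
h_7 = 5.5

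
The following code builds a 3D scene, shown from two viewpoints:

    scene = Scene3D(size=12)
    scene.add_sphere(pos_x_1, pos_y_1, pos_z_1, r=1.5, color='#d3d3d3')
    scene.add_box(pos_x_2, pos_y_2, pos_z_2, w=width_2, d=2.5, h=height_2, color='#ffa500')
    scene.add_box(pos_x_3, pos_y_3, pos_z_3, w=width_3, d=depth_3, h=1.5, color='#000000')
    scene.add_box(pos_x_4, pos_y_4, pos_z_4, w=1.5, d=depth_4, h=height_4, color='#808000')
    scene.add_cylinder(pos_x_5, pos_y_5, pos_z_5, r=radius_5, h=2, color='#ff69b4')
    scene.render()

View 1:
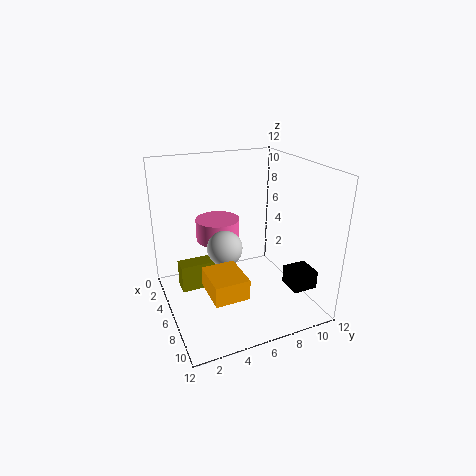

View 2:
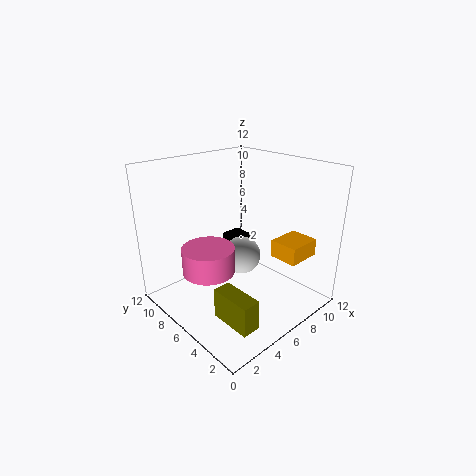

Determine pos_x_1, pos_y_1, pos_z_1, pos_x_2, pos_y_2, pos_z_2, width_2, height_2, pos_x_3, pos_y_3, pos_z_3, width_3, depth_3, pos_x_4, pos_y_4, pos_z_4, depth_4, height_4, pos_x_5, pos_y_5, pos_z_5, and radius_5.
pos_x_1 = 5.5; pos_y_1 = 5; pos_z_1 = 5; pos_x_2 = 8.5; pos_y_2 = 2; pos_z_2 = 4; width_2 = 3; height_2 = 1.5; pos_x_3 = 8.5; pos_y_3 = 9; pos_z_3 = 2.5; width_3 = 2; depth_3 = 2; pos_x_4 = 2.5; pos_y_4 = 1.5; pos_z_4 = 0.5; depth_4 = 3.5; height_4 = 2.5; pos_x_5 = 2.5; pos_y_5 = 5.5; pos_z_5 = 4.5; radius_5 = 2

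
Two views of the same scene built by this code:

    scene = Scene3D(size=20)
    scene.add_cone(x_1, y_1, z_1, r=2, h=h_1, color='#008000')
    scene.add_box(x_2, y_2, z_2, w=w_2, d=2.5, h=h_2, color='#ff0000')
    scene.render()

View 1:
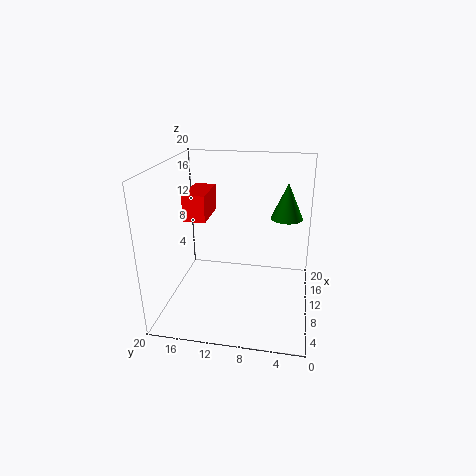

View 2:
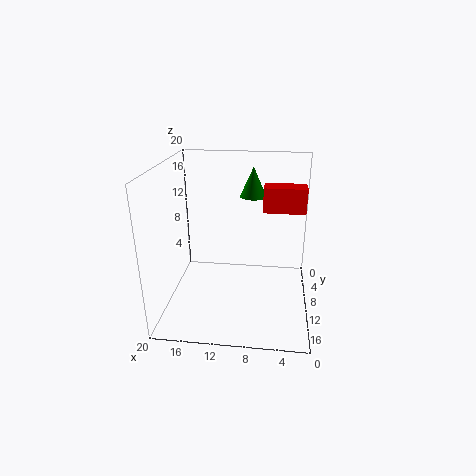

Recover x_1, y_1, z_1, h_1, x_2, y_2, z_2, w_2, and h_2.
x_1 = 8.5
y_1 = 3.5
z_1 = 14
h_1 = 4.5
x_2 = 1.5
y_2 = 12
z_2 = 15.5
w_2 = 5
h_2 = 3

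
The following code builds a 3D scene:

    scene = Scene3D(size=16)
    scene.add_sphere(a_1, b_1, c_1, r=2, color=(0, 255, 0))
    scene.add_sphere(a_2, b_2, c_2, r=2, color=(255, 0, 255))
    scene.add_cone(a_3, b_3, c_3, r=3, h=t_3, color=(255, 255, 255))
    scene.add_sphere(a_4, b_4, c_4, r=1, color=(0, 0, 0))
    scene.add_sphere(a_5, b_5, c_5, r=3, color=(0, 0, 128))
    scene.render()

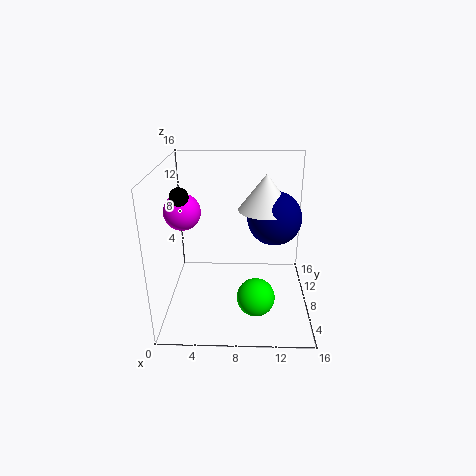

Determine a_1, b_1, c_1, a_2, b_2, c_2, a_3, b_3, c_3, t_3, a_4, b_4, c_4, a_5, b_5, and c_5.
a_1 = 10; b_1 = 4; c_1 = 3; a_2 = 2; b_2 = 8; c_2 = 11; a_3 = 11; b_3 = 9; c_3 = 11; t_3 = 4; a_4 = 2; b_4 = 7; c_4 = 13; a_5 = 12; b_5 = 9; c_5 = 10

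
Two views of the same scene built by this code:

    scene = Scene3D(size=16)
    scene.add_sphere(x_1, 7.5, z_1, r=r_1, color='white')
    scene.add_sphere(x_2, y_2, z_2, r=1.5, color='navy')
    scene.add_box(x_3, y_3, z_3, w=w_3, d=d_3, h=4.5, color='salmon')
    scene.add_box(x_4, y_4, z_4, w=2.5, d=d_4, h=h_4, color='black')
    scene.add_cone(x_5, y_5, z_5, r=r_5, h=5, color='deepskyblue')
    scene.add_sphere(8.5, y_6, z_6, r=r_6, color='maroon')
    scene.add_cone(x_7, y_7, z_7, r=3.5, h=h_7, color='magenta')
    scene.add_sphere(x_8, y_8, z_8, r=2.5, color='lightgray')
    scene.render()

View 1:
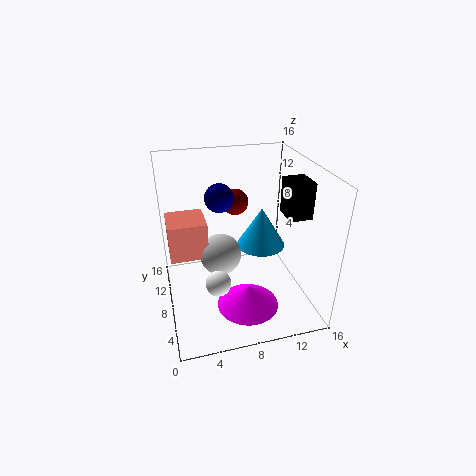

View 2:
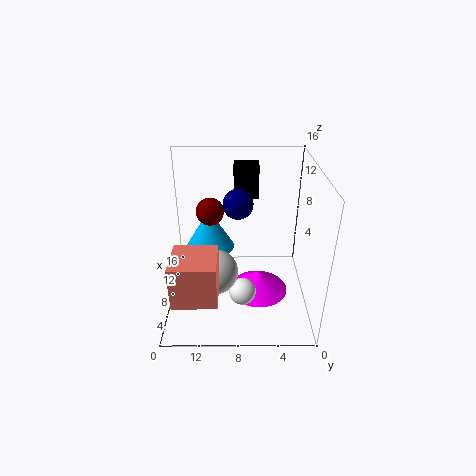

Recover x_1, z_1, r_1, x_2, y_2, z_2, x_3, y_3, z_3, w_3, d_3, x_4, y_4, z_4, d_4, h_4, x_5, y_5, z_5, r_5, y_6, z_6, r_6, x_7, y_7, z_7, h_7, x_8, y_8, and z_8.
x_1 = 5.5; z_1 = 2.5; r_1 = 1.5; x_2 = 6; y_2 = 8; z_2 = 13; x_3 = 0.5; y_3 = 10; z_3 = 4.5; w_3 = 4.5; d_3 = 4.5; x_4 = 13; y_4 = 5.5; z_4 = 10.5; d_4 = 3; h_4 = 4; x_5 = 12; y_5 = 11.5; z_5 = 4.5; r_5 = 3; y_6 = 11; z_6 = 11; r_6 = 1.5; x_7 = 8.5; y_7 = 5.5; z_7 = 0.5; h_7 = 2.5; x_8 = 6.5; y_8 = 10.5; z_8 = 4.5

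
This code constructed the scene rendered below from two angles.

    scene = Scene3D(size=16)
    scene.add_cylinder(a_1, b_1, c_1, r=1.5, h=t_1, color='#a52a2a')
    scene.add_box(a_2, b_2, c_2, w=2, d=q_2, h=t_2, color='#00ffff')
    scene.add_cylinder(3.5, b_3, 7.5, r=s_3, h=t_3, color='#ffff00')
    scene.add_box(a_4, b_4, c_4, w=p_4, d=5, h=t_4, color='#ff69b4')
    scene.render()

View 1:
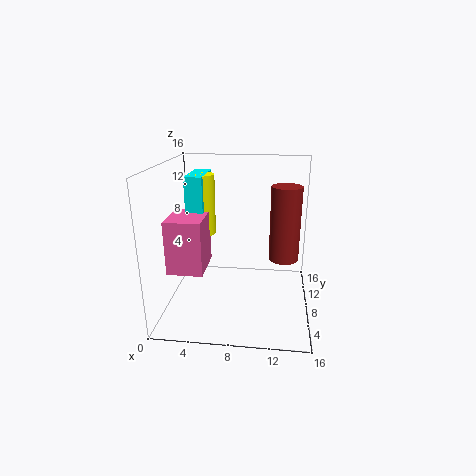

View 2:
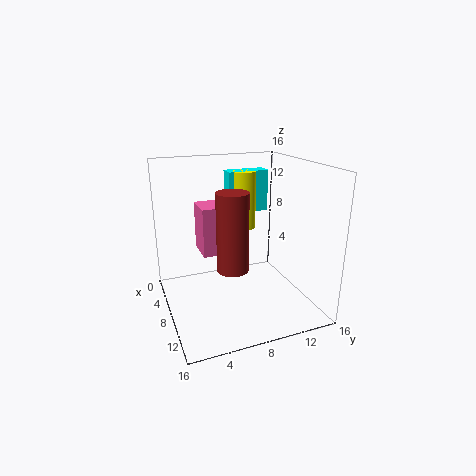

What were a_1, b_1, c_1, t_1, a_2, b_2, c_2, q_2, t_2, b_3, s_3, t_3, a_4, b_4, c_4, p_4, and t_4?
a_1 = 13; b_1 = 5.5; c_1 = 7; t_1 = 7.5; a_2 = 2; b_2 = 8.5; c_2 = 9.5; q_2 = 5; t_2 = 5; b_3 = 10.5; s_3 = 1.5; t_3 = 7; a_4 = 0.5; b_4 = 5; c_4 = 4.5; p_4 = 4; t_4 = 6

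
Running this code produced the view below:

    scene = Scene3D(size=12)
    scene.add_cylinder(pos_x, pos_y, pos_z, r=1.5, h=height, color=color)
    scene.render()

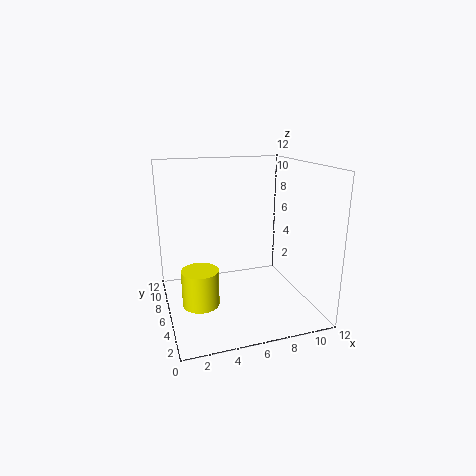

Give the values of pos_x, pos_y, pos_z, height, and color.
pos_x = 2.5
pos_y = 5
pos_z = 1
height = 3
color = 'yellow'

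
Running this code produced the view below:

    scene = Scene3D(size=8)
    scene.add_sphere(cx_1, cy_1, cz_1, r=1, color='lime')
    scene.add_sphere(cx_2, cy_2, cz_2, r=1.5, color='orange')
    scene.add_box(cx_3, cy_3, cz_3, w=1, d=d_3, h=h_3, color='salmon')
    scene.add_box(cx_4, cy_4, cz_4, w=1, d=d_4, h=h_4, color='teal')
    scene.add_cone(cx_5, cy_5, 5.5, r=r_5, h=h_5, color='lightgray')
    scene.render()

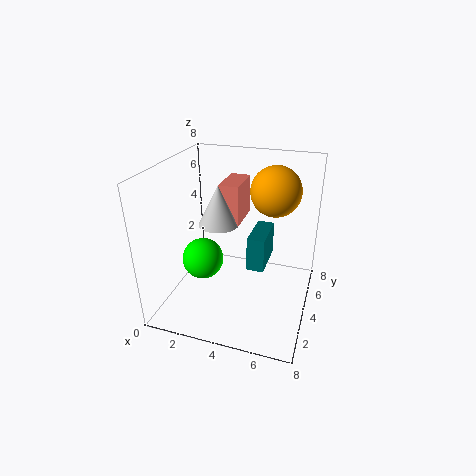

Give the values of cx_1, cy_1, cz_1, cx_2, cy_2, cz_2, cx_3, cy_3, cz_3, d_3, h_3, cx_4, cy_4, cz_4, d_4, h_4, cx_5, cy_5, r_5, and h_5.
cx_1 = 3
cy_1 = 1.5
cz_1 = 4
cx_2 = 5.5
cy_2 = 6.5
cz_2 = 6
cx_3 = 3.5
cy_3 = 2.5
cz_3 = 5.5
d_3 = 2
h_3 = 2
cx_4 = 4.5
cy_4 = 4
cz_4 = 2
d_4 = 2.5
h_4 = 2
cx_5 = 3.5
cy_5 = 2.5
r_5 = 1
h_5 = 2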